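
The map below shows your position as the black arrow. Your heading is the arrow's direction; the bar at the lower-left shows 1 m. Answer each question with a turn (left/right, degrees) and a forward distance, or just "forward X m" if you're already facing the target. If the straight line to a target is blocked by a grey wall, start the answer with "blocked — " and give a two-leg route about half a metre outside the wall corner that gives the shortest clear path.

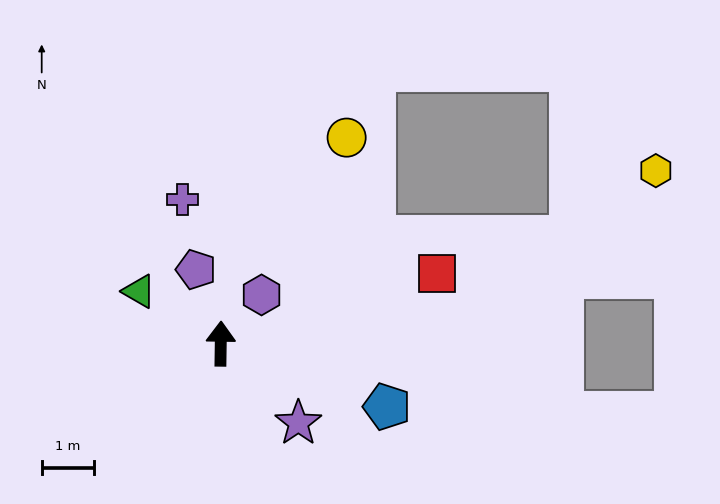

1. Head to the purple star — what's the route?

turn right 135°, forward 2.1 m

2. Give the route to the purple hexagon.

turn right 39°, forward 1.2 m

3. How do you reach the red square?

turn right 71°, forward 4.4 m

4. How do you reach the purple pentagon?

turn left 19°, forward 1.5 m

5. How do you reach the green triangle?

turn left 58°, forward 1.9 m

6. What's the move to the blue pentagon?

turn right 110°, forward 3.4 m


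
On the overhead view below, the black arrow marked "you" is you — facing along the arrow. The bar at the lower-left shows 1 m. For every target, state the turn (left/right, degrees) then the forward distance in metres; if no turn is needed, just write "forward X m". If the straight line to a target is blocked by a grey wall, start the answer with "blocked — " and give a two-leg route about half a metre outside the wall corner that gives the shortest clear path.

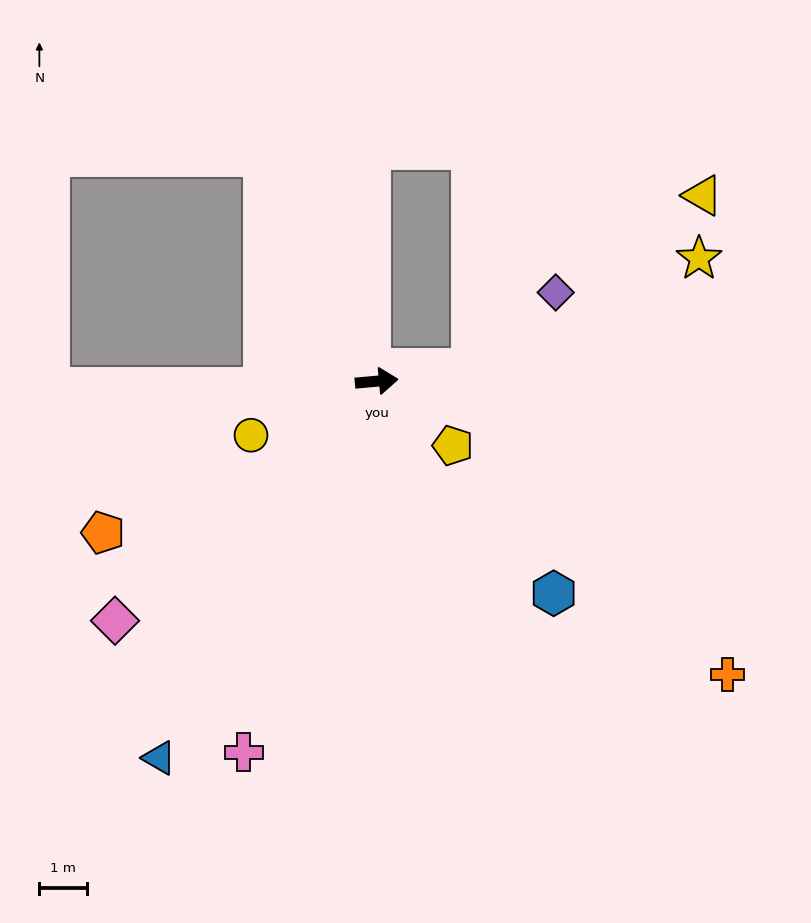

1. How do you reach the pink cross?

turn right 115°, forward 8.3 m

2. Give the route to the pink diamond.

turn right 143°, forward 7.4 m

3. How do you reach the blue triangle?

turn right 125°, forward 9.1 m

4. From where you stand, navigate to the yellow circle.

turn right 162°, forward 2.9 m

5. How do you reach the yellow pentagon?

turn right 45°, forward 2.1 m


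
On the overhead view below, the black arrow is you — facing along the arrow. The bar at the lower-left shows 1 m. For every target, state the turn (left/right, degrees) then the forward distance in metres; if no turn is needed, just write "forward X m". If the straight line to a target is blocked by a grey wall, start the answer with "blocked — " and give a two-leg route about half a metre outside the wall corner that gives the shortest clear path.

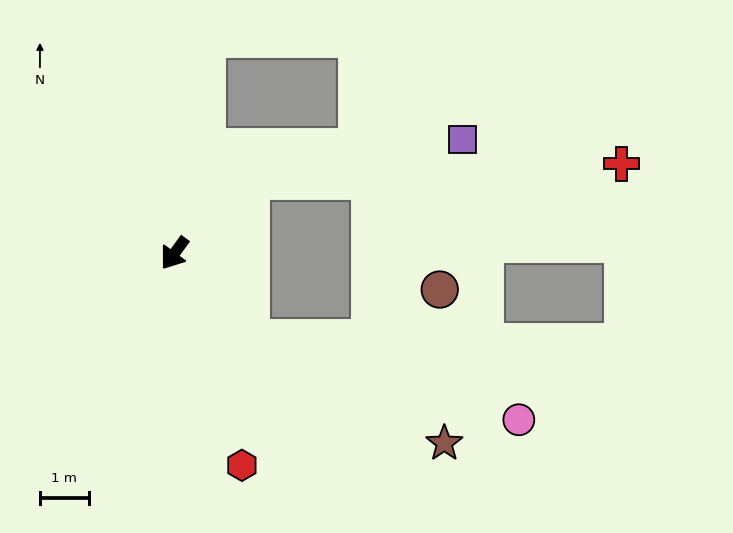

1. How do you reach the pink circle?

blocked — turn left 77°, forward 2.3 m, then turn left 33°, forward 5.8 m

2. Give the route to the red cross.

blocked — turn left 171°, forward 2.2 m, then turn right 42°, forward 7.7 m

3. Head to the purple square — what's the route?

blocked — turn left 171°, forward 2.2 m, then turn right 34°, forward 4.5 m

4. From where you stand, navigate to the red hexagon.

turn left 54°, forward 4.6 m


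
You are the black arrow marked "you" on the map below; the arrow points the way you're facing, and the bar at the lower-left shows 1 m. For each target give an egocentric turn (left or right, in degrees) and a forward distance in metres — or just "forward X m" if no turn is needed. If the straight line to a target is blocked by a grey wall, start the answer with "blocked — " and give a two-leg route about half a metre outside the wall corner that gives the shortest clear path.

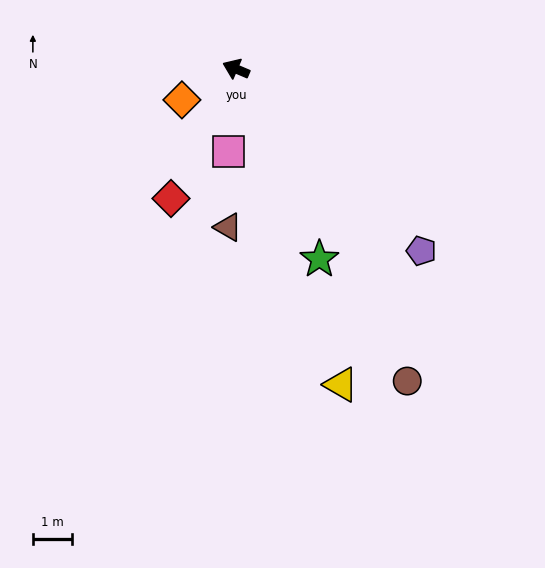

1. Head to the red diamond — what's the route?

turn left 86°, forward 3.7 m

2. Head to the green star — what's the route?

turn left 137°, forward 5.3 m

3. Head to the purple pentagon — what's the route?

turn left 159°, forward 6.7 m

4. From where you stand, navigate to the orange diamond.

turn left 53°, forward 1.6 m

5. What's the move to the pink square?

turn left 108°, forward 2.1 m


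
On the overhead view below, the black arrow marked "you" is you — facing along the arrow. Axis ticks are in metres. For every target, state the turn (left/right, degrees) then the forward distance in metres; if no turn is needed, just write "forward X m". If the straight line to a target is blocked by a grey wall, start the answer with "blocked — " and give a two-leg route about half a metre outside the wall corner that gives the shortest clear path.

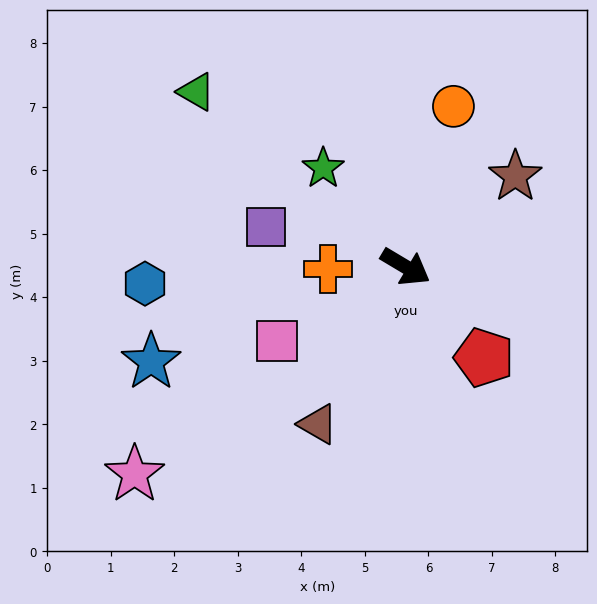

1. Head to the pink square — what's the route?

turn right 119°, forward 2.3 m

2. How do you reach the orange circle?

turn left 104°, forward 2.6 m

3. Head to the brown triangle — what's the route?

turn right 88°, forward 2.8 m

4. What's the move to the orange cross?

turn right 148°, forward 1.2 m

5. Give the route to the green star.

turn left 161°, forward 2.0 m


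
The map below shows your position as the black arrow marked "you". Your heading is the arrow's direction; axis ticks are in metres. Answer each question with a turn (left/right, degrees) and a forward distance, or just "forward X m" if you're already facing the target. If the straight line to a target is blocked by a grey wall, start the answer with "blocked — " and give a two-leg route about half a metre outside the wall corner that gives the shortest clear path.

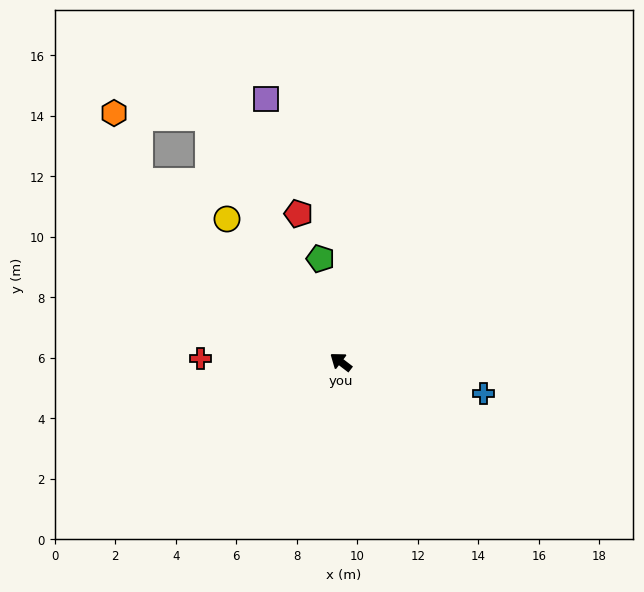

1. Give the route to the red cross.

turn left 36°, forward 4.6 m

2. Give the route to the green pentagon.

turn right 41°, forward 3.5 m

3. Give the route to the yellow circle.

turn right 14°, forward 6.0 m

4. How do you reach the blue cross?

turn right 155°, forward 4.8 m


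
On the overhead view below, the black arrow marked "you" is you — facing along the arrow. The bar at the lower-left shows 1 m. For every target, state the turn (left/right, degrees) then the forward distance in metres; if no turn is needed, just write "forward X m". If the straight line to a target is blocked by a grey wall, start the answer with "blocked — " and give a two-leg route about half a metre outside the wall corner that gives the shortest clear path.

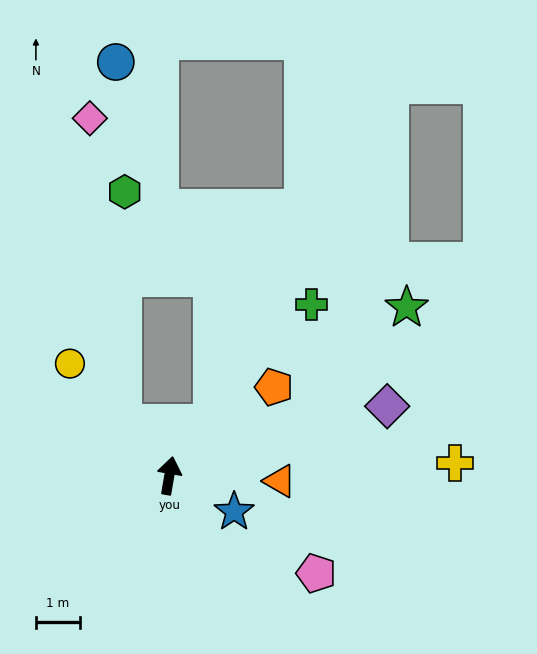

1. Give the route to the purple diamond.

turn right 62°, forward 5.2 m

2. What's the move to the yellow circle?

turn left 51°, forward 3.4 m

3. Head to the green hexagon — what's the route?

blocked — turn left 51°, forward 1.6 m, then turn right 42°, forward 5.3 m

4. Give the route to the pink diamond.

blocked — turn left 51°, forward 1.6 m, then turn right 35°, forward 7.0 m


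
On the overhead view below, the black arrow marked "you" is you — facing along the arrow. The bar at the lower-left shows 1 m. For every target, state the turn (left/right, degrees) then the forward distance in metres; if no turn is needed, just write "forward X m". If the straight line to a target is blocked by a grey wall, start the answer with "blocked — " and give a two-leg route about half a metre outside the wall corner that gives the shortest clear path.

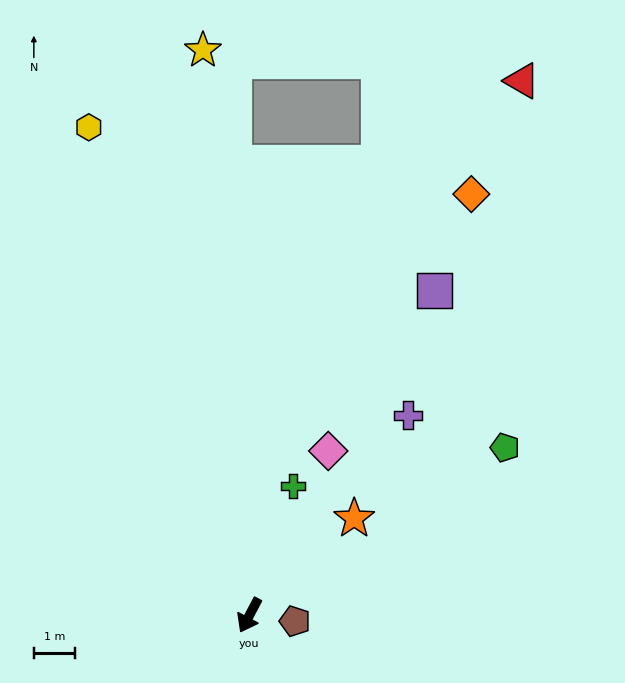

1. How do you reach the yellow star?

turn right 147°, forward 13.6 m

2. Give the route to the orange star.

turn left 161°, forward 3.4 m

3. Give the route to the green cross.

turn right 171°, forward 3.3 m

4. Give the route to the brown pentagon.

turn left 110°, forward 1.1 m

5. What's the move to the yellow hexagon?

turn right 134°, forward 12.4 m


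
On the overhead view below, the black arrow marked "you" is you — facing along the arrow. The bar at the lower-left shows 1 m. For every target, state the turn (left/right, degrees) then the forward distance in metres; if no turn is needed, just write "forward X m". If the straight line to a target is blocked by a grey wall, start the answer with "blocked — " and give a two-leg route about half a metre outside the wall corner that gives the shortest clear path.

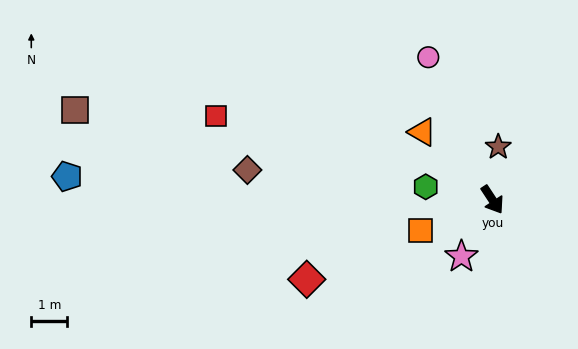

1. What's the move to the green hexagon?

turn right 134°, forward 1.9 m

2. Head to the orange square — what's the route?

turn right 100°, forward 2.2 m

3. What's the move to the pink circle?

turn left 171°, forward 4.3 m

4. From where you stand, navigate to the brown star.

turn left 140°, forward 1.5 m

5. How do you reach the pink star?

turn right 62°, forward 1.8 m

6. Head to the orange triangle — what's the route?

turn right 167°, forward 2.7 m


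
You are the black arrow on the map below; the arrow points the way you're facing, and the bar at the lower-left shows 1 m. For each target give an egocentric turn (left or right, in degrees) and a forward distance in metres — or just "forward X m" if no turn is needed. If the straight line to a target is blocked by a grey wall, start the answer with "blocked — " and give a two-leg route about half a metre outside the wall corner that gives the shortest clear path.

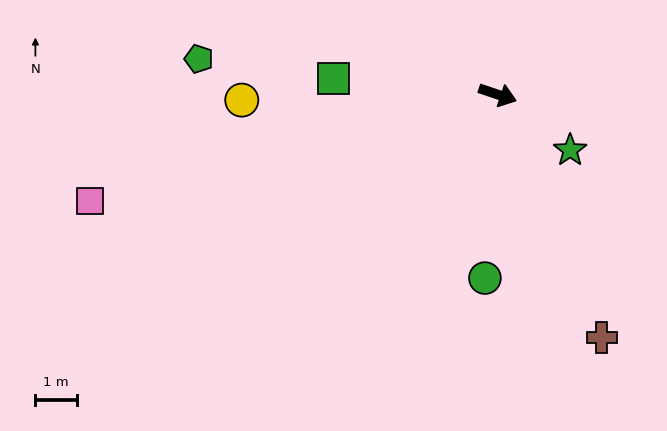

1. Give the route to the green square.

turn right 167°, forward 4.0 m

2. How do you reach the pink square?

turn right 147°, forward 10.2 m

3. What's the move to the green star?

turn right 19°, forward 2.2 m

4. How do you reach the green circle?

turn right 75°, forward 4.5 m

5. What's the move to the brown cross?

turn right 48°, forward 6.4 m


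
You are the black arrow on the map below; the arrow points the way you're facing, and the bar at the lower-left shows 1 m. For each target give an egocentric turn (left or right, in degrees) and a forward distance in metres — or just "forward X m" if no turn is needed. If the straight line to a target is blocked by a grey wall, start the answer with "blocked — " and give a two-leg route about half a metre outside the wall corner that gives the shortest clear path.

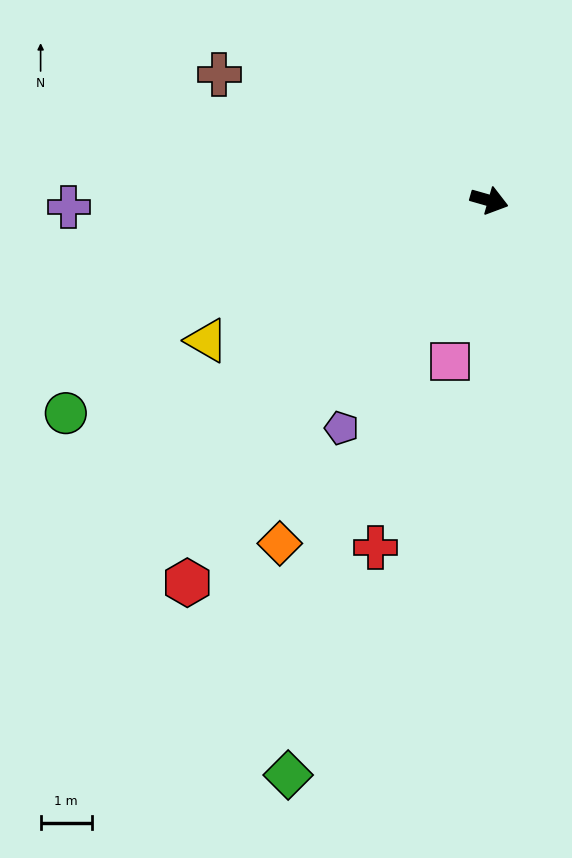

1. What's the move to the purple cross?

turn right 163°, forward 8.2 m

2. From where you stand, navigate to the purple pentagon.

turn right 107°, forward 5.3 m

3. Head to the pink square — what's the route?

turn right 88°, forward 3.2 m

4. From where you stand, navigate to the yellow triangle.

turn right 138°, forward 6.1 m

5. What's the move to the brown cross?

turn left 171°, forward 5.8 m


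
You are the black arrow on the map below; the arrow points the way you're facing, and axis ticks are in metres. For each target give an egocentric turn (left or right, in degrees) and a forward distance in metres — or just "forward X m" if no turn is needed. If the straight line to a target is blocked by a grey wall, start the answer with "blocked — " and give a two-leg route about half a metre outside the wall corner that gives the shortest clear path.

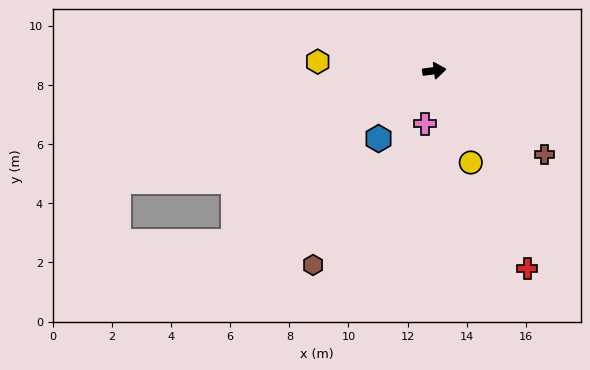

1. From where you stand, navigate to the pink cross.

turn right 108°, forward 1.8 m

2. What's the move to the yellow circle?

turn right 76°, forward 3.3 m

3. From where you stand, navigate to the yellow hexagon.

turn left 168°, forward 4.0 m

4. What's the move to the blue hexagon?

turn right 137°, forward 3.0 m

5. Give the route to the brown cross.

turn right 45°, forward 4.7 m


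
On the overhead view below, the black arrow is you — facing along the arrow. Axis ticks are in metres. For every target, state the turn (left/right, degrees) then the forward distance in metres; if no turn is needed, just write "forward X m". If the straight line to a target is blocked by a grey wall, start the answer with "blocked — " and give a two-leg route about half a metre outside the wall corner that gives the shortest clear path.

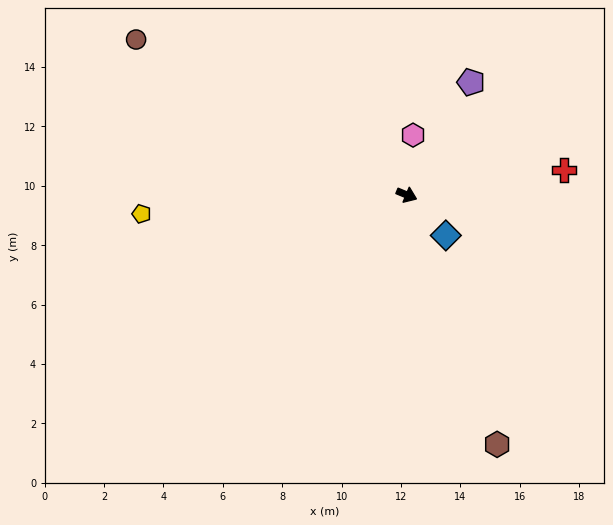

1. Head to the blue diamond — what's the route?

turn right 23°, forward 1.9 m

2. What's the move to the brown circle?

turn left 173°, forward 10.5 m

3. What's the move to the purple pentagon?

turn left 83°, forward 4.4 m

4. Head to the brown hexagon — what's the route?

turn right 47°, forward 8.9 m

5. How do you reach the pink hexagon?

turn left 107°, forward 2.0 m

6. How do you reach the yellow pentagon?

turn right 153°, forward 9.0 m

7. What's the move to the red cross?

turn left 32°, forward 5.4 m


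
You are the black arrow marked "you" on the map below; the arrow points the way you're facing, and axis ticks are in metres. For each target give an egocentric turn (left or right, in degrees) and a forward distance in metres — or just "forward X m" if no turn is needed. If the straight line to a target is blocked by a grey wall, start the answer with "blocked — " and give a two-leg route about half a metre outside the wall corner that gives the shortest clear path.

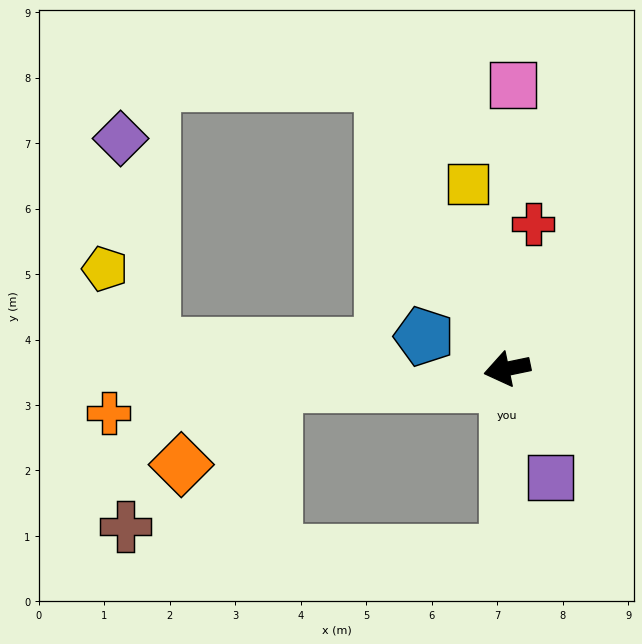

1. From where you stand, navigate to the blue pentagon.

turn right 33°, forward 1.4 m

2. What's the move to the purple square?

turn left 100°, forward 1.8 m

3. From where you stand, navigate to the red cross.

turn right 112°, forward 2.2 m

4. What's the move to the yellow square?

turn right 90°, forward 2.9 m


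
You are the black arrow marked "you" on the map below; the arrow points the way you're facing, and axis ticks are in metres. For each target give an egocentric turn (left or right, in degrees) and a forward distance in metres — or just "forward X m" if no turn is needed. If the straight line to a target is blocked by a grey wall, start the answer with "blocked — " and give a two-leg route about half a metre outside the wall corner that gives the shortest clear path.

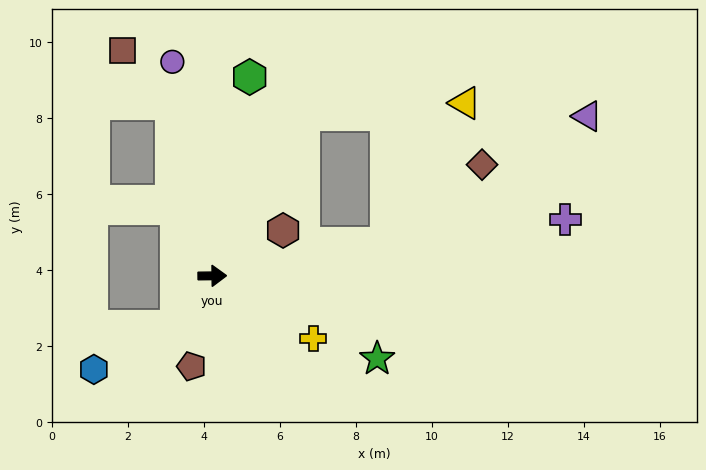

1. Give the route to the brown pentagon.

turn right 104°, forward 2.4 m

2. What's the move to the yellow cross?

turn right 32°, forward 3.1 m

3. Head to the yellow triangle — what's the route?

blocked — turn left 10°, forward 4.6 m, then turn left 50°, forward 4.2 m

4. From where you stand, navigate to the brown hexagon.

turn left 32°, forward 2.2 m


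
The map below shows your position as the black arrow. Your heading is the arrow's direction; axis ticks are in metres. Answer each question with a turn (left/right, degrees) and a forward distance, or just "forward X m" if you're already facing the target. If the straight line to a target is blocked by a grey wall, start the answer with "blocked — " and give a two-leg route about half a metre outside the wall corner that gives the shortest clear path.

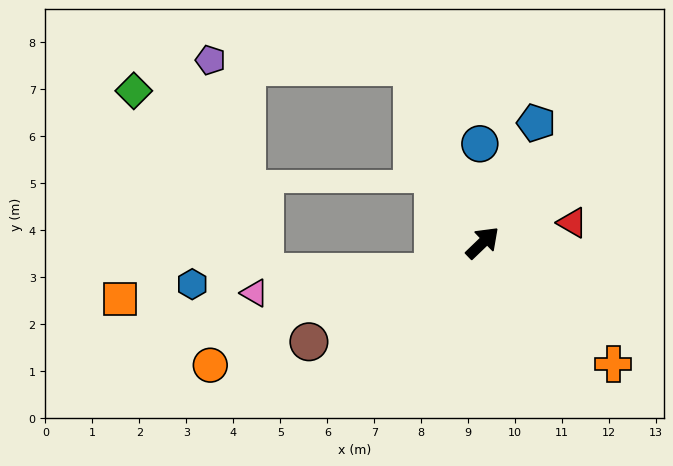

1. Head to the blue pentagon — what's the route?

turn left 22°, forward 2.8 m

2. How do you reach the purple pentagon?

blocked — turn left 68°, forward 4.1 m, then turn left 67°, forward 4.3 m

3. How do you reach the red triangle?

turn right 31°, forward 2.0 m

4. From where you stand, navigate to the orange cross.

turn right 87°, forward 3.8 m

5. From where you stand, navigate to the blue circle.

turn left 48°, forward 2.1 m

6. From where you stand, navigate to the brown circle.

turn left 166°, forward 4.3 m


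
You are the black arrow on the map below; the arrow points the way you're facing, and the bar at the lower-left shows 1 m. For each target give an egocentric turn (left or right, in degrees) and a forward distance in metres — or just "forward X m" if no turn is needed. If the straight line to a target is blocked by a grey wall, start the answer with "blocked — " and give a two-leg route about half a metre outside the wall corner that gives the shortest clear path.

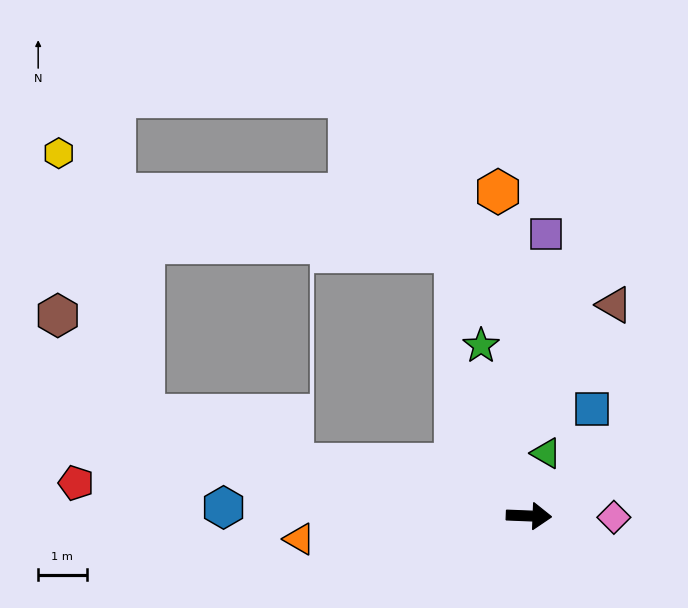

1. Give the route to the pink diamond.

forward 1.8 m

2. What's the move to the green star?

turn left 108°, forward 3.6 m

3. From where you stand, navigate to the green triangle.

turn left 77°, forward 1.3 m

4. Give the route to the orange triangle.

turn right 172°, forward 4.8 m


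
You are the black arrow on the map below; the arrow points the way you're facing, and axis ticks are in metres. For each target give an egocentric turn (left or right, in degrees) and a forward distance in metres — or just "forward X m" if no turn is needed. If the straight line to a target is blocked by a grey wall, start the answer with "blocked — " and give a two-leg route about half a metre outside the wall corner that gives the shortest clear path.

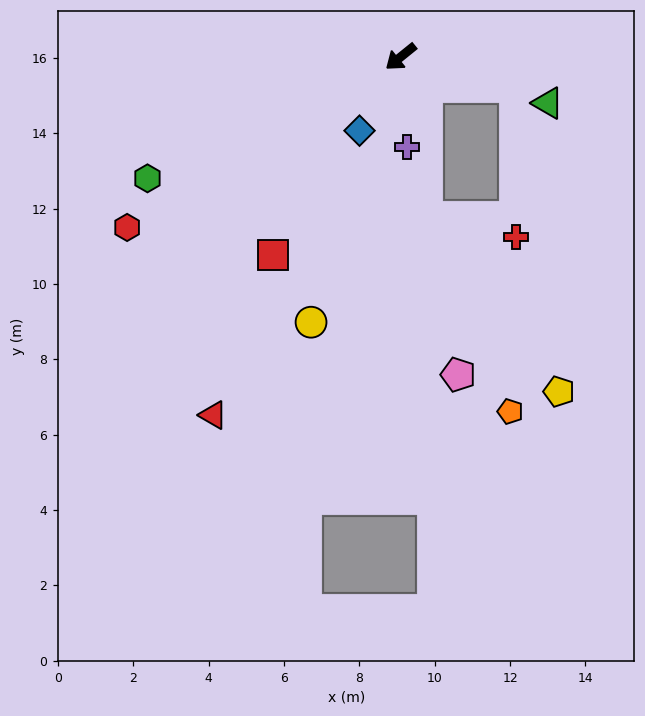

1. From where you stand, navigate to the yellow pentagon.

blocked — turn left 126°, forward 3.1 m, then turn right 67°, forward 8.2 m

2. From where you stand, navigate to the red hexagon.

turn right 7°, forward 8.6 m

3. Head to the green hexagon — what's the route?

turn right 13°, forward 7.5 m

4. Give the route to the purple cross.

turn left 55°, forward 2.4 m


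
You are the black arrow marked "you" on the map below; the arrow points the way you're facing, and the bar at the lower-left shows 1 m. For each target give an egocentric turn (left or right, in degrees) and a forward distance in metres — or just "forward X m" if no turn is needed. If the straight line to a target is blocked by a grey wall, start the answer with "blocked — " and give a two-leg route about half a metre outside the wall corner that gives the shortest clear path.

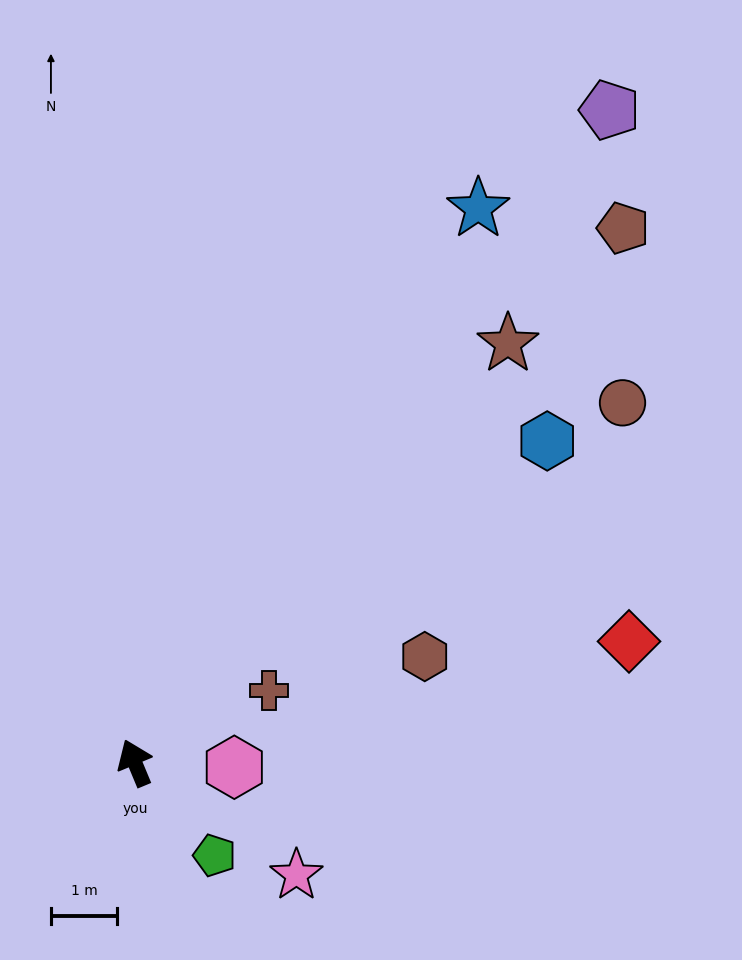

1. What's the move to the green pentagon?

turn right 162°, forward 1.8 m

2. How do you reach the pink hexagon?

turn right 115°, forward 1.5 m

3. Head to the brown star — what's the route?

turn right 64°, forward 8.5 m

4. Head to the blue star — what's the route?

turn right 54°, forward 9.8 m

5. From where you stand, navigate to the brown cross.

turn right 84°, forward 2.3 m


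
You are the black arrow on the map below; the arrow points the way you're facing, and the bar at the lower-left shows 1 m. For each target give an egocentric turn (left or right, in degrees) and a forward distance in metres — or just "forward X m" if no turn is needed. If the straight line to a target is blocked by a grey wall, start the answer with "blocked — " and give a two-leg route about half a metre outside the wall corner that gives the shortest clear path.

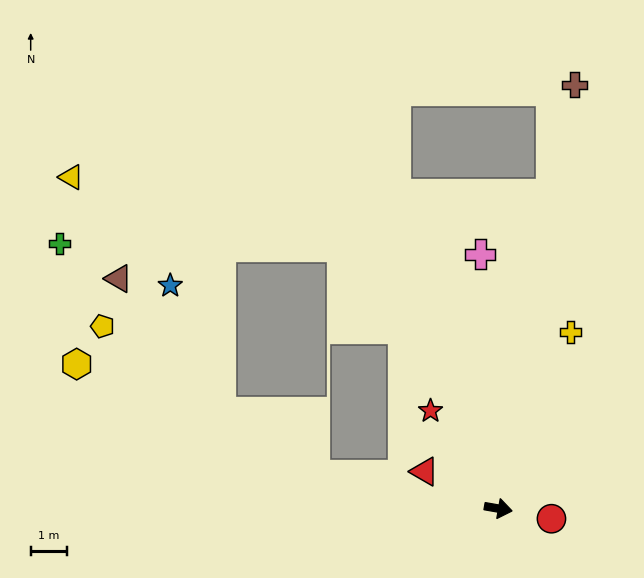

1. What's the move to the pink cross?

turn left 104°, forward 7.0 m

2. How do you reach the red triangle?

turn left 163°, forward 2.3 m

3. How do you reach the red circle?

forward 1.5 m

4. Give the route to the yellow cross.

turn left 78°, forward 5.2 m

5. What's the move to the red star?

turn left 135°, forward 3.3 m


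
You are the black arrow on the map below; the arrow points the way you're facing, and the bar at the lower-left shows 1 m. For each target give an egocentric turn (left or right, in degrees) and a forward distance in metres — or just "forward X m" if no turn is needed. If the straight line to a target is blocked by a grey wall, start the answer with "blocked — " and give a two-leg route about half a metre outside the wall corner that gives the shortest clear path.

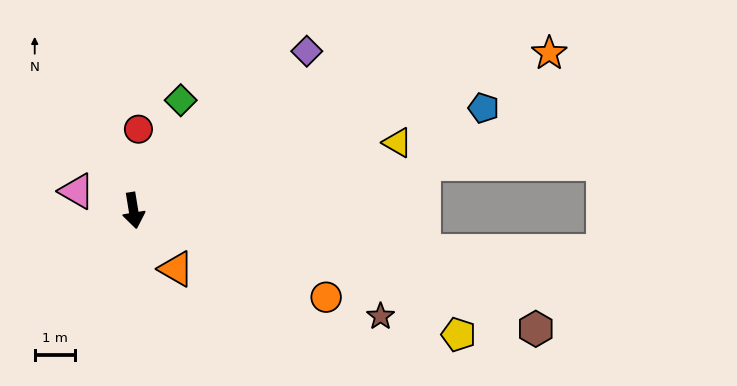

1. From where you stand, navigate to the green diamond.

turn left 148°, forward 3.0 m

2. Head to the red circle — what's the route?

turn left 167°, forward 2.0 m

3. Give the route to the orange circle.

turn left 57°, forward 5.3 m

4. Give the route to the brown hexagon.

turn left 64°, forward 10.5 m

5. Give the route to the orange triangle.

turn left 27°, forward 1.8 m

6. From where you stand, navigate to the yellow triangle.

turn left 95°, forward 6.8 m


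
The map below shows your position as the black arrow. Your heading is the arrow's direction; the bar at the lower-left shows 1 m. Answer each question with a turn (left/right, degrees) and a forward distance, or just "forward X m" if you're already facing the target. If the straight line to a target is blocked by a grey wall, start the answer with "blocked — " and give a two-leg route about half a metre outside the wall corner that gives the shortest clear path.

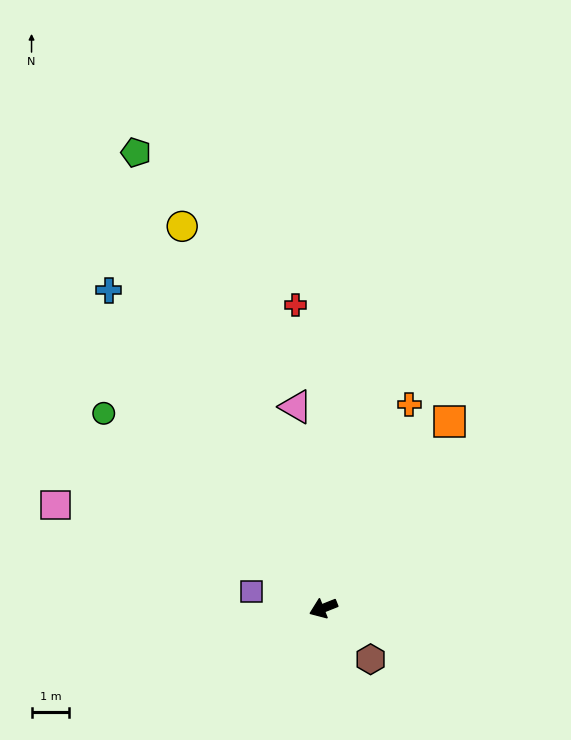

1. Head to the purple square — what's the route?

turn right 35°, forward 2.0 m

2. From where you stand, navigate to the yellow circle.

turn right 91°, forward 10.8 m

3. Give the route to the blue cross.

turn right 78°, forward 10.2 m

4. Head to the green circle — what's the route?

turn right 63°, forward 7.8 m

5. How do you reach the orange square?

turn right 146°, forward 6.0 m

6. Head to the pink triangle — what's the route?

turn right 104°, forward 5.4 m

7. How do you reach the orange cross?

turn right 135°, forward 5.9 m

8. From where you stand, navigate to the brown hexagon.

turn left 111°, forward 1.9 m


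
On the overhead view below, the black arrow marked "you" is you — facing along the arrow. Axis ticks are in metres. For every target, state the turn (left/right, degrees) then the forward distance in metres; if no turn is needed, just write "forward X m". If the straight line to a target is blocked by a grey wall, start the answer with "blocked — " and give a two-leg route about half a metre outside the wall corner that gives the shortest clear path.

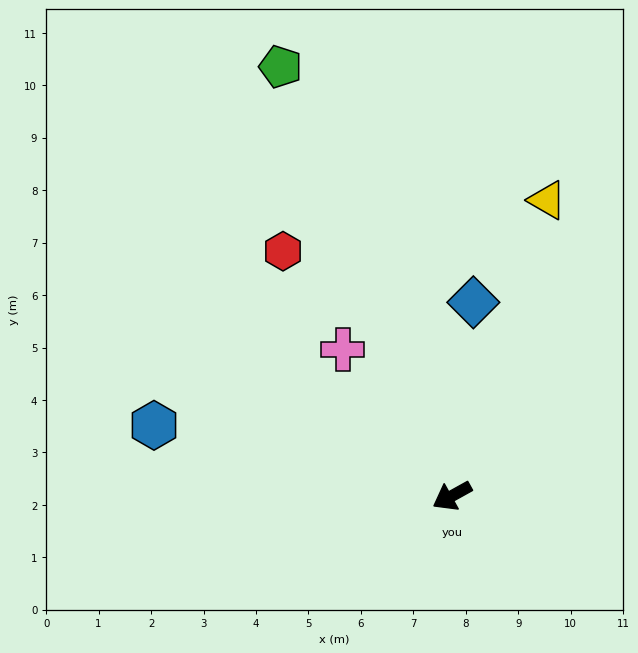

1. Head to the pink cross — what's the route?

turn right 82°, forward 3.5 m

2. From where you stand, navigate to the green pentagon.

turn right 97°, forward 8.8 m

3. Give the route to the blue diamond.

turn right 125°, forward 3.7 m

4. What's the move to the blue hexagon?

turn right 42°, forward 5.8 m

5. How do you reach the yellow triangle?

turn right 137°, forward 5.9 m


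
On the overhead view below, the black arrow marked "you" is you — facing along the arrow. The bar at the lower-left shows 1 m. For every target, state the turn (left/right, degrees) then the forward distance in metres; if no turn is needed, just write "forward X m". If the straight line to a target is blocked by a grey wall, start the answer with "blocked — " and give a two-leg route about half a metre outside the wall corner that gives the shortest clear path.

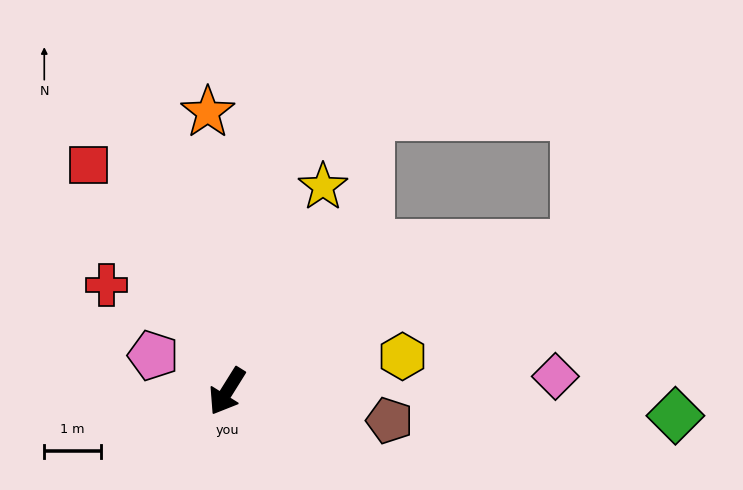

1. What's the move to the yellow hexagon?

turn left 133°, forward 3.1 m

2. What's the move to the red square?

turn right 117°, forward 4.7 m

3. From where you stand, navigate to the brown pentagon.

turn left 112°, forward 2.9 m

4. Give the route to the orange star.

turn right 144°, forward 4.9 m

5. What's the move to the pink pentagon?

turn right 84°, forward 1.4 m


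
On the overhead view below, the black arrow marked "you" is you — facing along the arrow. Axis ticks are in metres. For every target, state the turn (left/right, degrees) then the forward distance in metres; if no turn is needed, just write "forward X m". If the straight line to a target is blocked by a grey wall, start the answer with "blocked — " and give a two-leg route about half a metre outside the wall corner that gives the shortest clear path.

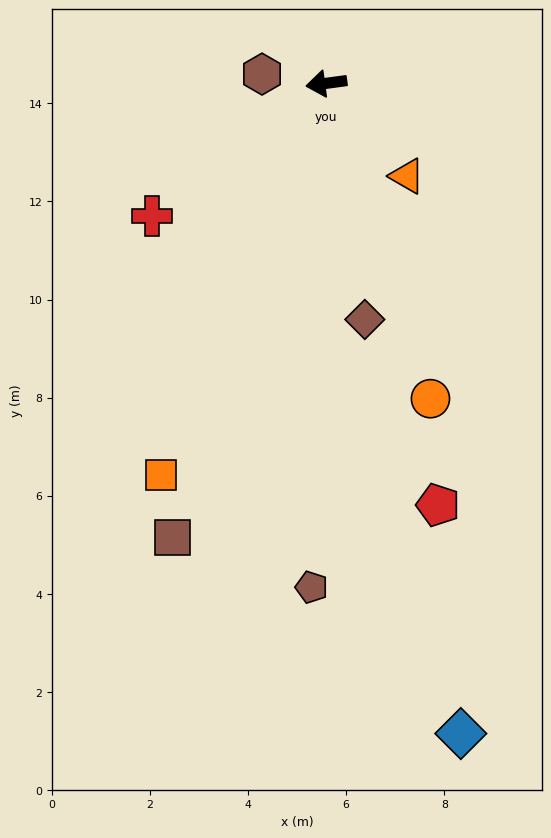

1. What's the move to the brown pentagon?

turn left 81°, forward 10.3 m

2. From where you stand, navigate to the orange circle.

turn left 101°, forward 6.8 m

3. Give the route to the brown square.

turn left 64°, forward 9.8 m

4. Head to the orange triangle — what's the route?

turn left 123°, forward 2.5 m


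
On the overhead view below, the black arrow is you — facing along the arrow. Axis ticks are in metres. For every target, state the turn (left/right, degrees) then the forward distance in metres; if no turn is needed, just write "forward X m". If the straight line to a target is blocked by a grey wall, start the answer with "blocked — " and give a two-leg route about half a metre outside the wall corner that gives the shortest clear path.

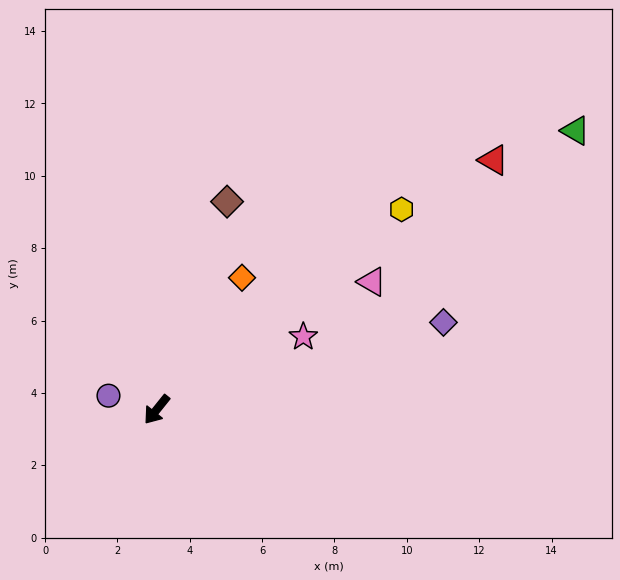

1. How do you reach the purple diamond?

turn left 146°, forward 8.3 m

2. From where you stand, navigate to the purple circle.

turn right 67°, forward 1.4 m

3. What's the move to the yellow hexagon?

turn left 168°, forward 8.7 m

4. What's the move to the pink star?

turn left 155°, forward 4.5 m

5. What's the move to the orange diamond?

turn right 174°, forward 4.3 m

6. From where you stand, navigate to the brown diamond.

turn right 160°, forward 6.1 m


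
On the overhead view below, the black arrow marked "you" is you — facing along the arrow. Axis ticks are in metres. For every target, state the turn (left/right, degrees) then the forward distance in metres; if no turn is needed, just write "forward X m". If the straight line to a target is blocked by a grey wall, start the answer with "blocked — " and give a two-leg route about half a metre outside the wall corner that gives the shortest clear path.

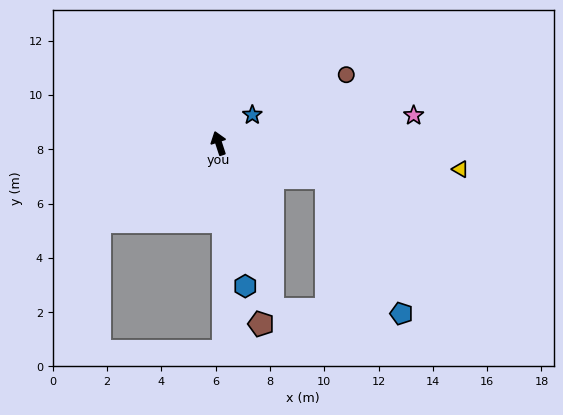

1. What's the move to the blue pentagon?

blocked — turn right 126°, forward 4.2 m, then turn right 43°, forward 5.7 m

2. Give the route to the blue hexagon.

turn left 172°, forward 5.4 m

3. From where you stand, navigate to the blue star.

turn right 68°, forward 1.6 m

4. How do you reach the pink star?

turn right 100°, forward 7.3 m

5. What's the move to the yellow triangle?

turn right 114°, forward 9.0 m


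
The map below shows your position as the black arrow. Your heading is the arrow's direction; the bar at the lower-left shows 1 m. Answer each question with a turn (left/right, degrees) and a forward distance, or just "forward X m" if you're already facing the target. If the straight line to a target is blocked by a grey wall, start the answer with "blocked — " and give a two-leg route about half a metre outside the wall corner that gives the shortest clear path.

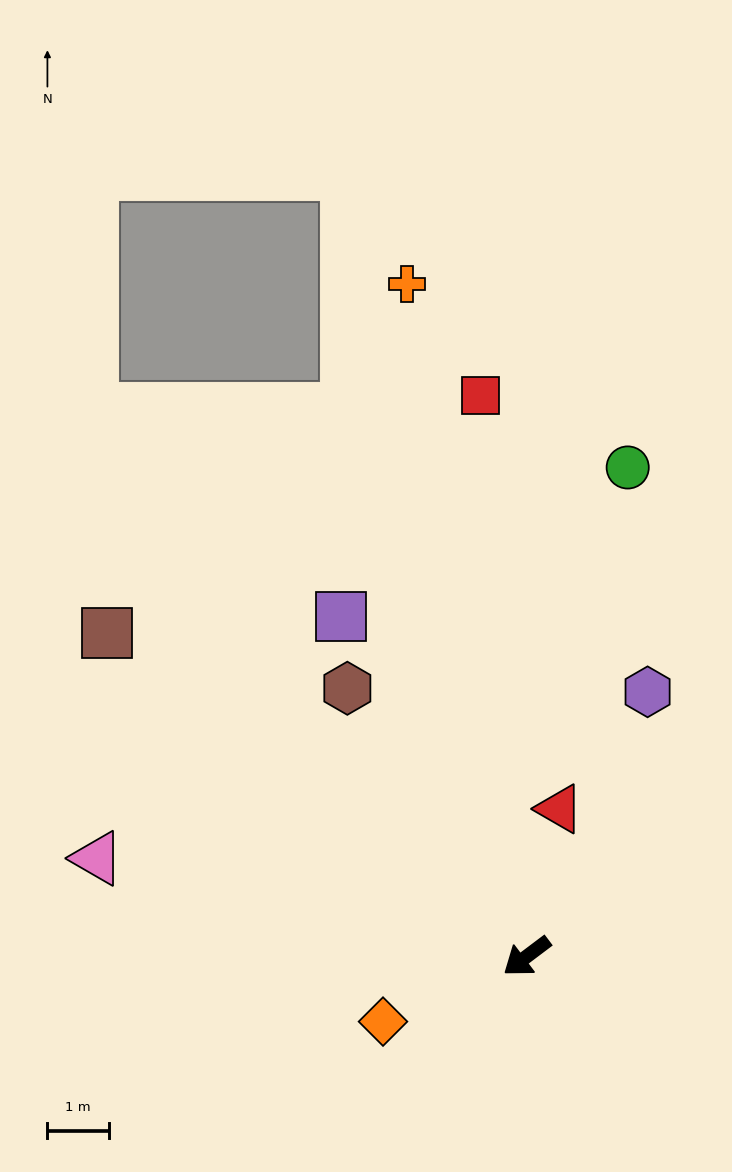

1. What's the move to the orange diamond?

turn right 13°, forward 2.6 m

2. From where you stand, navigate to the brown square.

turn right 75°, forward 8.6 m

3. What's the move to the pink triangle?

turn right 50°, forward 7.2 m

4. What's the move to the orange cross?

turn right 117°, forward 11.1 m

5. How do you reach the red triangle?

turn right 140°, forward 2.5 m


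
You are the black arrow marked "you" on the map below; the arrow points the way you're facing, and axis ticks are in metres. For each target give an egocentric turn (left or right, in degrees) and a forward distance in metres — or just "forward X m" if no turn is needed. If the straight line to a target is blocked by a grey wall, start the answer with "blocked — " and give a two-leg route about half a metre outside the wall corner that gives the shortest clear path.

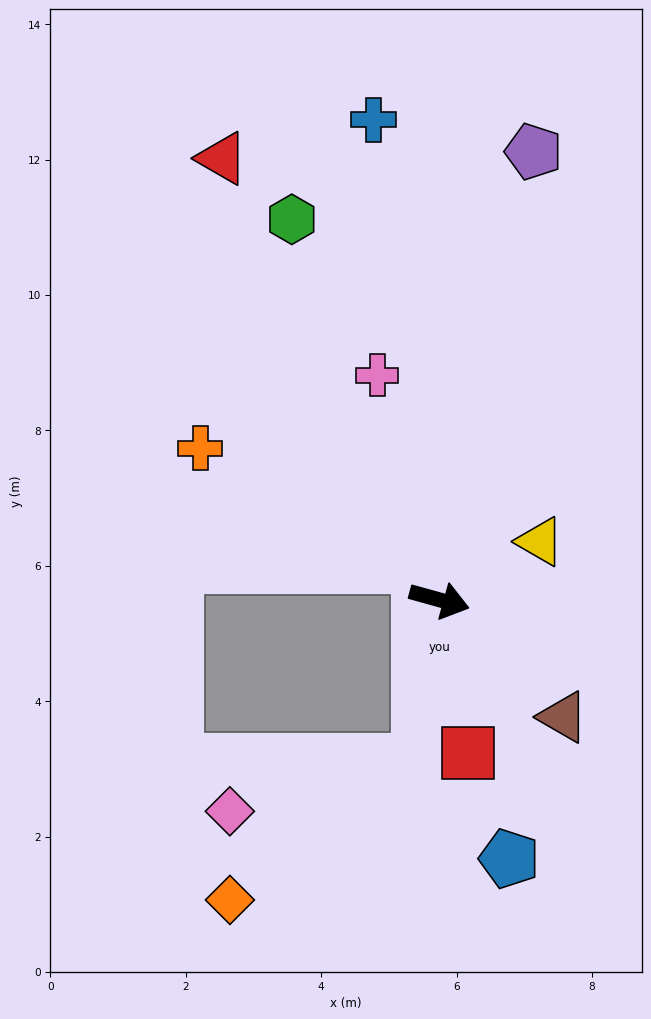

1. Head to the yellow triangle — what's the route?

turn left 46°, forward 1.7 m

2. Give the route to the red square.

turn right 64°, forward 2.3 m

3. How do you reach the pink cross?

turn left 121°, forward 3.4 m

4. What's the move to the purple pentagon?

turn left 94°, forward 6.8 m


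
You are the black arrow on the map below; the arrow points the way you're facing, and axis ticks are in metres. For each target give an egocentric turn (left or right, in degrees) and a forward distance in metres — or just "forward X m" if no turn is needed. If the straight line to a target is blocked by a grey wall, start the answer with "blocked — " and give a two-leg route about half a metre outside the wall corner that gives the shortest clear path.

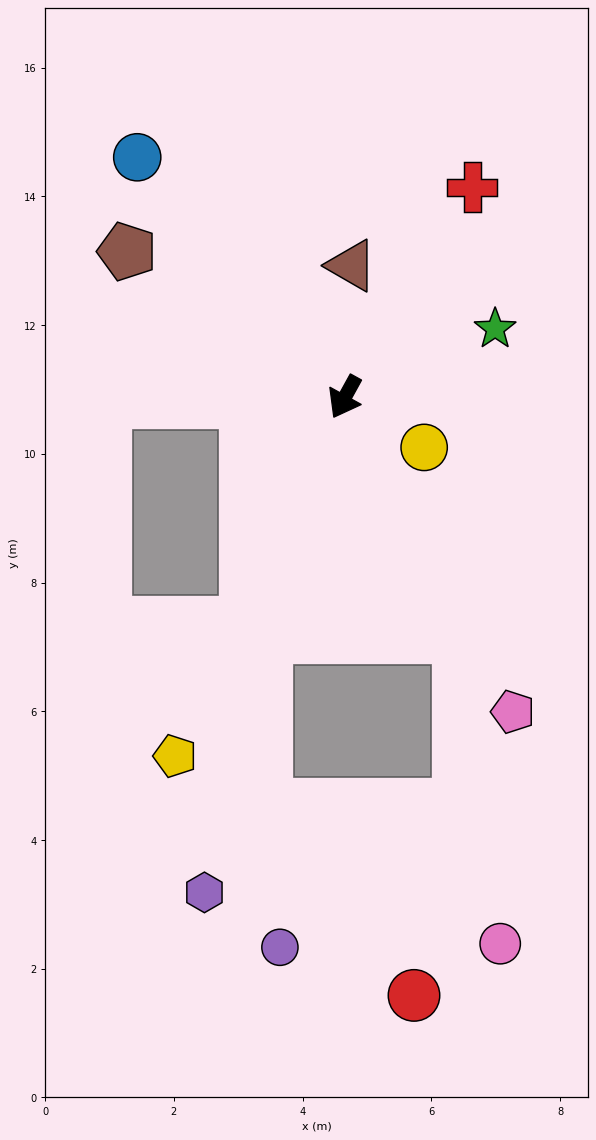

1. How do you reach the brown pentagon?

turn right 95°, forward 4.1 m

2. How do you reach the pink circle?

blocked — turn left 55°, forward 4.1 m, then turn right 19°, forward 4.8 m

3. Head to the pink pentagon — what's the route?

turn left 57°, forward 5.5 m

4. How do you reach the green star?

turn left 143°, forward 2.6 m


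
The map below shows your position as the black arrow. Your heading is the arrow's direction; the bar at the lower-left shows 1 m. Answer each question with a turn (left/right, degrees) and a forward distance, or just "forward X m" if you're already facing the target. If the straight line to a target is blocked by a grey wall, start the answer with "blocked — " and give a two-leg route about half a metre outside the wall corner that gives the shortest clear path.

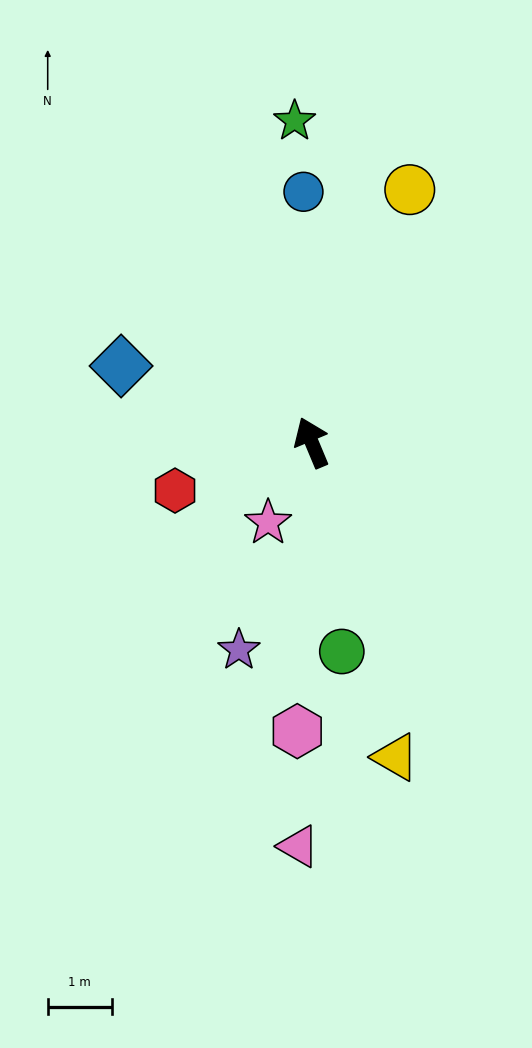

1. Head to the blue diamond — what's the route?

turn left 45°, forward 3.2 m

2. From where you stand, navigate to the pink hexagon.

turn left 154°, forward 4.5 m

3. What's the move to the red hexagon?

turn left 87°, forward 2.3 m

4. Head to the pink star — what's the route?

turn left 129°, forward 1.4 m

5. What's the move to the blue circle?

turn right 21°, forward 3.9 m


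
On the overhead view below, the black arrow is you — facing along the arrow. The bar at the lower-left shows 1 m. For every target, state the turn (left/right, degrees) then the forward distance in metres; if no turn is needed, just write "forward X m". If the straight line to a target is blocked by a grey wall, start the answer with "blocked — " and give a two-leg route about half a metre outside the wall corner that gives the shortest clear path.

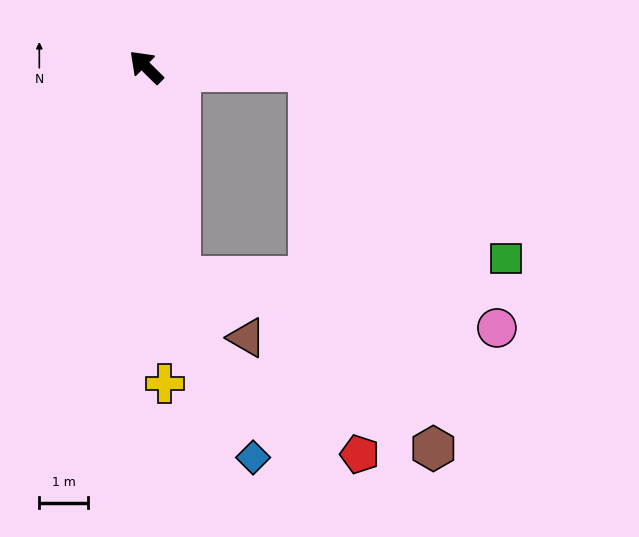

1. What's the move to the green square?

blocked — turn right 137°, forward 3.3 m, then turn right 42°, forward 5.6 m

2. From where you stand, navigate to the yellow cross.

turn left 138°, forward 6.5 m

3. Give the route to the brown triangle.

blocked — turn left 144°, forward 4.3 m, then turn left 39°, forward 1.8 m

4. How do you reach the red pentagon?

blocked — turn right 137°, forward 3.3 m, then turn right 81°, forward 7.9 m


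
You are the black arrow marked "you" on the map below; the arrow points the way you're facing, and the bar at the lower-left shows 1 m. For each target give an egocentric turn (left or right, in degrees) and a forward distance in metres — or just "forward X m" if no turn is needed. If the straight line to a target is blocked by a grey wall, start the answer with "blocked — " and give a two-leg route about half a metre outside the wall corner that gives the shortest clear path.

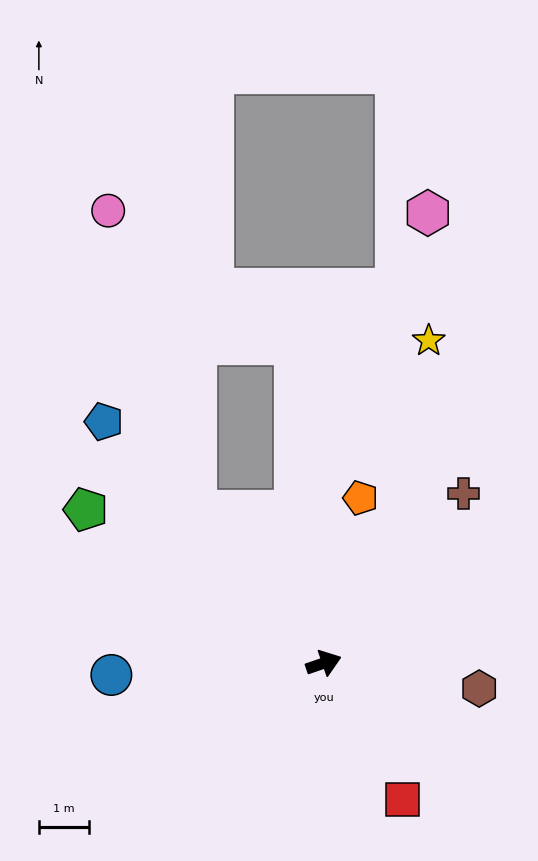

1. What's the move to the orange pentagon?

turn left 58°, forward 3.4 m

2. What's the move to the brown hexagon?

turn right 28°, forward 3.2 m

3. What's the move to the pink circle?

blocked — turn left 111°, forward 4.0 m, then turn right 24°, forward 6.3 m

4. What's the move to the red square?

turn right 79°, forward 3.2 m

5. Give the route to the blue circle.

turn left 164°, forward 4.3 m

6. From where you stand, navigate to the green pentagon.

turn left 128°, forward 5.7 m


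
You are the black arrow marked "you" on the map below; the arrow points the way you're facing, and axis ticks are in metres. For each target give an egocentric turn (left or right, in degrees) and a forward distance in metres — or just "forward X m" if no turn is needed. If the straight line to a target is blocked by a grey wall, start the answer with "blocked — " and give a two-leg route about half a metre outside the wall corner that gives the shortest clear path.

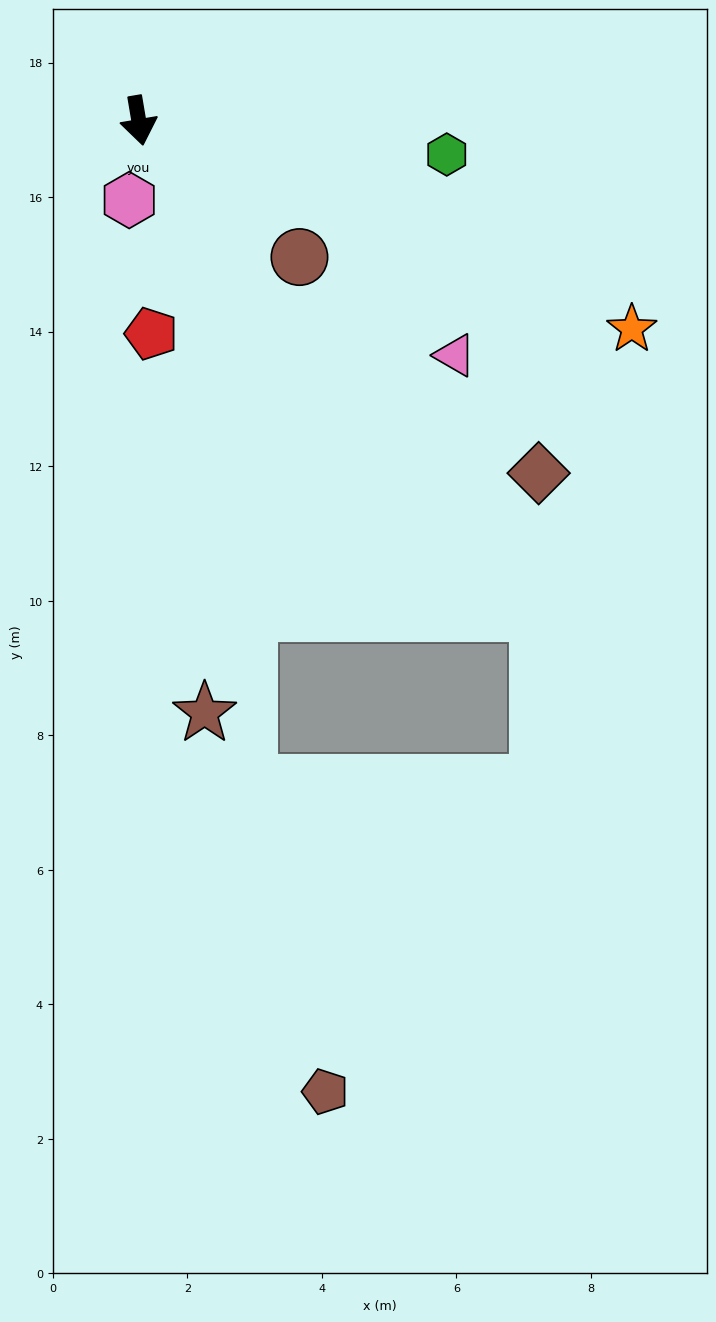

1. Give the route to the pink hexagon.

turn right 16°, forward 1.2 m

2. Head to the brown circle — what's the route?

turn left 40°, forward 3.1 m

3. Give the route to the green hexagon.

turn left 74°, forward 4.6 m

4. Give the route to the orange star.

turn left 58°, forward 8.0 m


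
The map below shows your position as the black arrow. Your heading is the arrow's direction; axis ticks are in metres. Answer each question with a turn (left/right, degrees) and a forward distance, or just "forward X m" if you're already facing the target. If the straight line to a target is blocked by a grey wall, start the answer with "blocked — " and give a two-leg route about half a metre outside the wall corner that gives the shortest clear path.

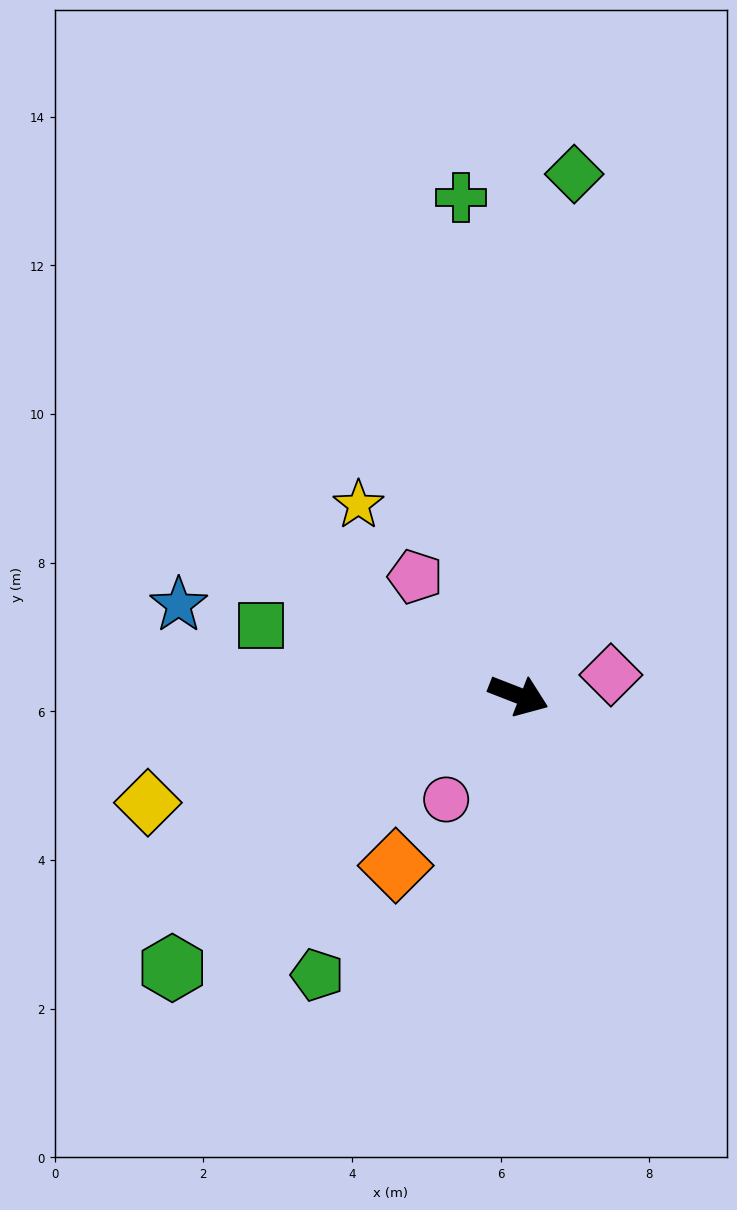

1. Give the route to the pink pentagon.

turn left 152°, forward 2.1 m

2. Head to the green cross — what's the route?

turn left 118°, forward 6.7 m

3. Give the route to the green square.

turn right 174°, forward 3.6 m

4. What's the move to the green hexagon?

turn right 121°, forward 5.9 m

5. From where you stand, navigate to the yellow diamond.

turn right 143°, forward 5.2 m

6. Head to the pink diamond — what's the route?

turn left 34°, forward 1.3 m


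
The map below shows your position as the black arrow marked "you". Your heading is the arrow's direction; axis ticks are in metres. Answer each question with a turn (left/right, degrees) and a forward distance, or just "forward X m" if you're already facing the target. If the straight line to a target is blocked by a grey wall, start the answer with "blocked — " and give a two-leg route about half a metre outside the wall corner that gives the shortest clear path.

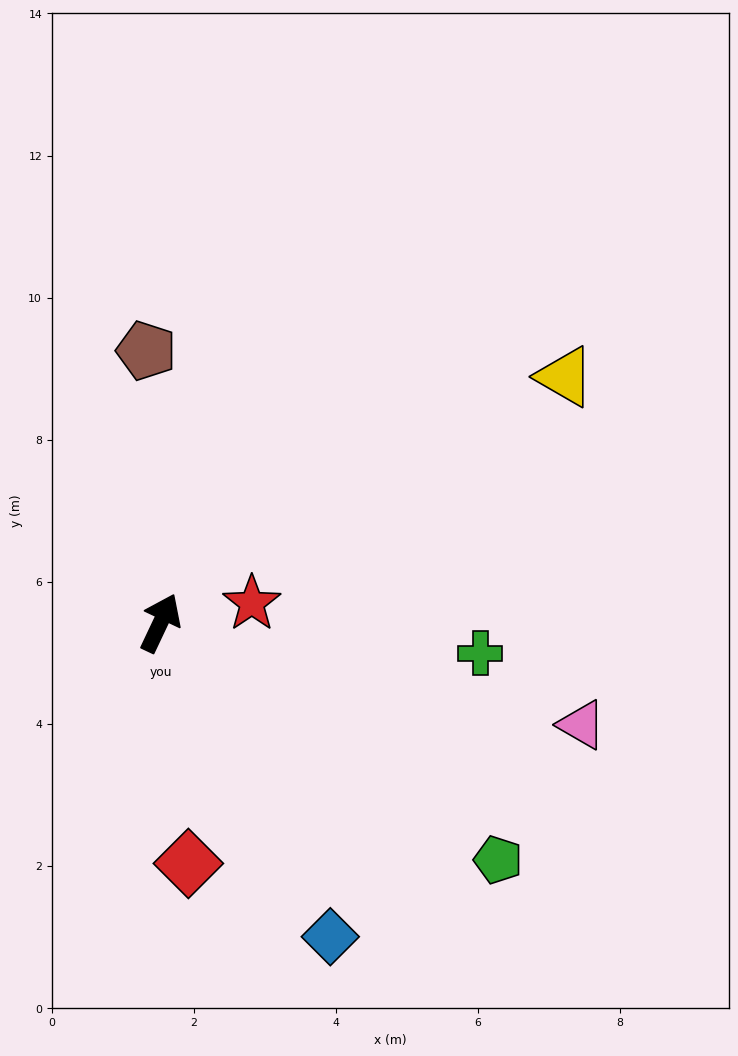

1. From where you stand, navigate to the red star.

turn right 53°, forward 1.3 m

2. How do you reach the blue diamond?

turn right 126°, forward 5.0 m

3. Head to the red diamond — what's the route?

turn right 148°, forward 3.4 m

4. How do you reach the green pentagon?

turn right 100°, forward 5.8 m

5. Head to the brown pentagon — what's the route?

turn left 28°, forward 3.8 m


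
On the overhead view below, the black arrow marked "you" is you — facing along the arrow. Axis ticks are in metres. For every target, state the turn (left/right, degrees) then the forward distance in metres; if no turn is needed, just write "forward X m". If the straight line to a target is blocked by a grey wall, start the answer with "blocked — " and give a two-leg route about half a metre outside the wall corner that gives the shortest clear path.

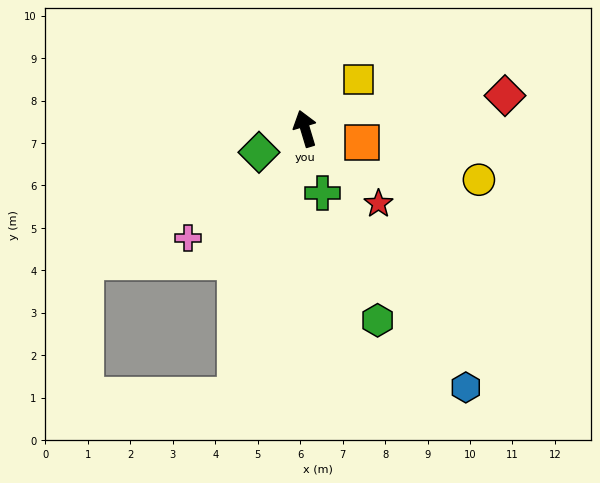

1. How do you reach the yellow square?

turn right 64°, forward 1.7 m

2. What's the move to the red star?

turn right 152°, forward 2.5 m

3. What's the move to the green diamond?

turn left 101°, forward 1.2 m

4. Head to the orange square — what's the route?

turn right 120°, forward 1.4 m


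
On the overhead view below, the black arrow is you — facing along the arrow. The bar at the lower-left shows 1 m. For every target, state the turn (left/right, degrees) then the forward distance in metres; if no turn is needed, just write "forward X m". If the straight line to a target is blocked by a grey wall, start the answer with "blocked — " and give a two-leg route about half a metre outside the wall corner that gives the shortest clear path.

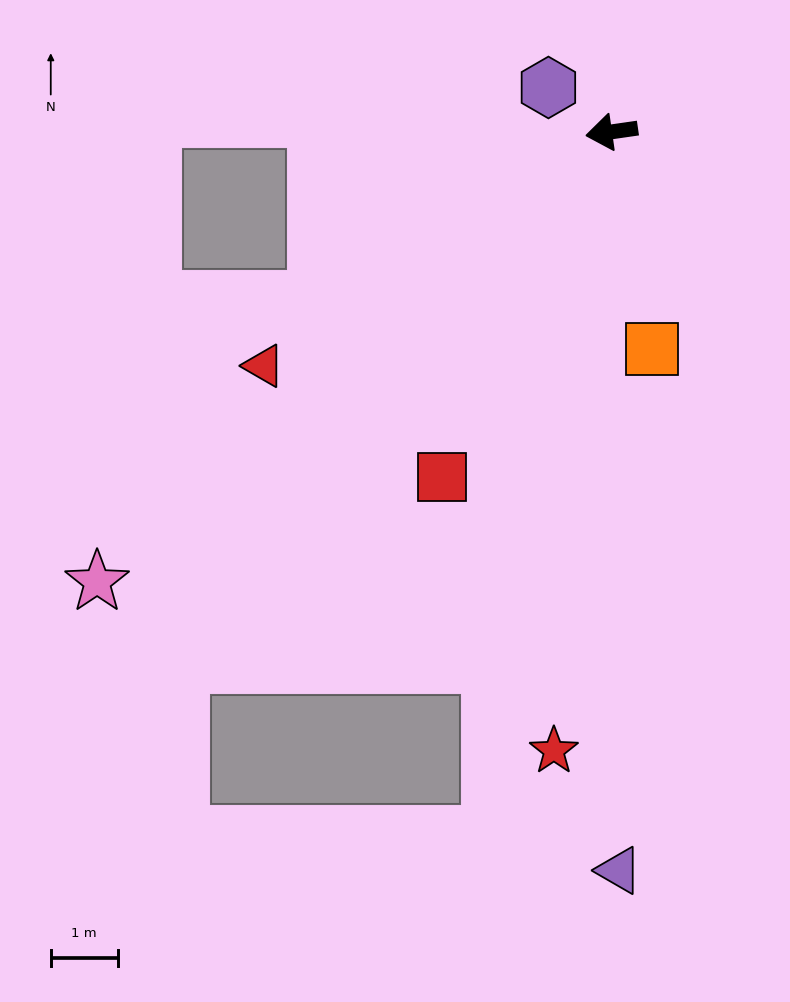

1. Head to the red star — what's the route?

turn left 76°, forward 9.3 m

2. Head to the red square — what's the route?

turn left 56°, forward 5.7 m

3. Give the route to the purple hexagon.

turn right 43°, forward 1.2 m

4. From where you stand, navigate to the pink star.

turn left 33°, forward 10.2 m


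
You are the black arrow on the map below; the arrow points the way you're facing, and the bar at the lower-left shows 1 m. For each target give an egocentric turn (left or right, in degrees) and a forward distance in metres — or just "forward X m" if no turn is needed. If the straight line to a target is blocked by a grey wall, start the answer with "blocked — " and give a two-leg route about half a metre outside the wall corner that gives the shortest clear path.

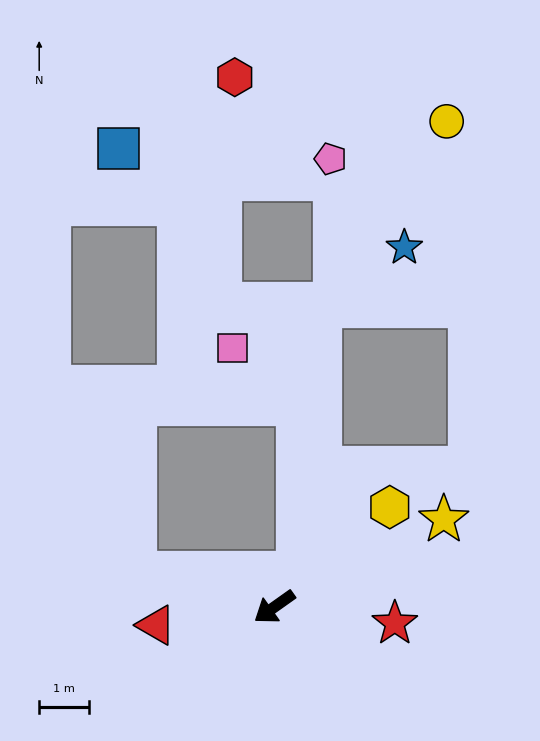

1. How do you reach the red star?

turn left 137°, forward 2.4 m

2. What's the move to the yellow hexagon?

turn right 174°, forward 3.0 m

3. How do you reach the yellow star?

turn left 172°, forward 3.8 m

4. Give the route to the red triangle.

turn right 27°, forward 2.4 m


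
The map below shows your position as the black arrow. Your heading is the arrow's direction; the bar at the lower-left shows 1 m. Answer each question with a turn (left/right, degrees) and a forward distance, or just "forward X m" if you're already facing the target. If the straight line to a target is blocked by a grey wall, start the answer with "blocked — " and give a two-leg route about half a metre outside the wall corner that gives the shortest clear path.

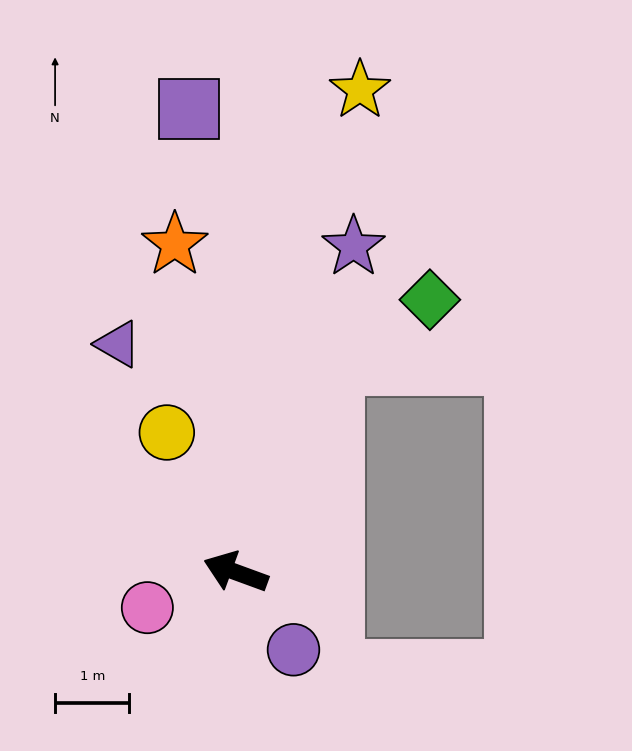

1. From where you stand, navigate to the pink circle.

turn left 42°, forward 1.3 m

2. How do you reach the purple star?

turn right 90°, forward 4.7 m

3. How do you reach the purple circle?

turn left 147°, forward 1.3 m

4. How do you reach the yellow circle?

turn right 44°, forward 2.1 m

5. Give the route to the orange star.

turn right 59°, forward 4.5 m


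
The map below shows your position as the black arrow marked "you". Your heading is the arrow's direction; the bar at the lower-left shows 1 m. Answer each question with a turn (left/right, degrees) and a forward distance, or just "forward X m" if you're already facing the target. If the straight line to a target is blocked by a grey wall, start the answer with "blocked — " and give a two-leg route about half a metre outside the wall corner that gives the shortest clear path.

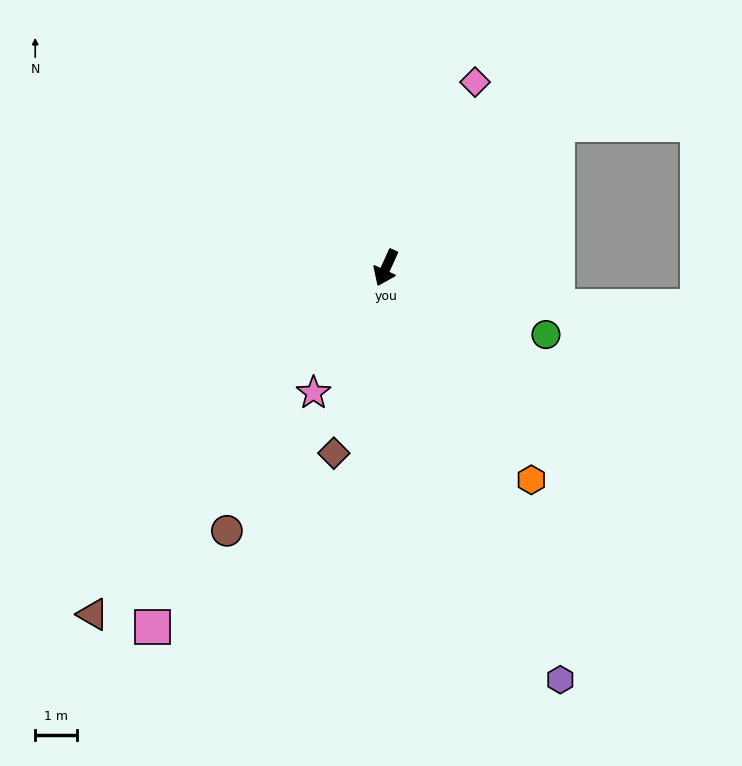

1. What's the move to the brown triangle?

turn right 16°, forward 10.8 m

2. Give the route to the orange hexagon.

turn left 59°, forward 6.1 m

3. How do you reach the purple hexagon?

turn left 47°, forward 10.7 m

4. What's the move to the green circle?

turn left 92°, forward 4.1 m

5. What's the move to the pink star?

turn right 6°, forward 3.4 m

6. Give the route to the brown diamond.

turn left 9°, forward 4.6 m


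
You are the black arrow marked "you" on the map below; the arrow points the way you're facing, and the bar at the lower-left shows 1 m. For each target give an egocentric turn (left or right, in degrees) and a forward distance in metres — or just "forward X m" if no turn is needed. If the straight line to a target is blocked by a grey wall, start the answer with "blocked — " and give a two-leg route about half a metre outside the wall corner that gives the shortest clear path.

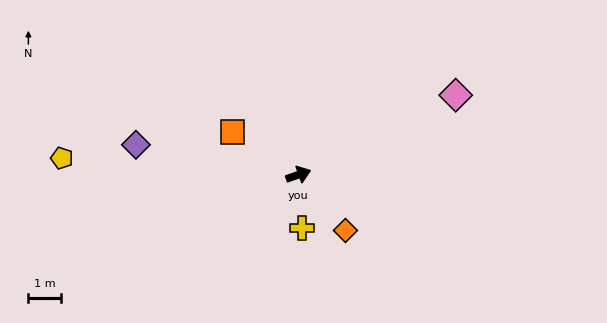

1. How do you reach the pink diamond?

turn left 7°, forward 5.5 m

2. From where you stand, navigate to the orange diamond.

turn right 69°, forward 2.3 m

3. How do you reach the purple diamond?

turn left 150°, forward 5.1 m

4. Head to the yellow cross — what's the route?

turn right 106°, forward 1.7 m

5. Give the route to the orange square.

turn left 127°, forward 2.4 m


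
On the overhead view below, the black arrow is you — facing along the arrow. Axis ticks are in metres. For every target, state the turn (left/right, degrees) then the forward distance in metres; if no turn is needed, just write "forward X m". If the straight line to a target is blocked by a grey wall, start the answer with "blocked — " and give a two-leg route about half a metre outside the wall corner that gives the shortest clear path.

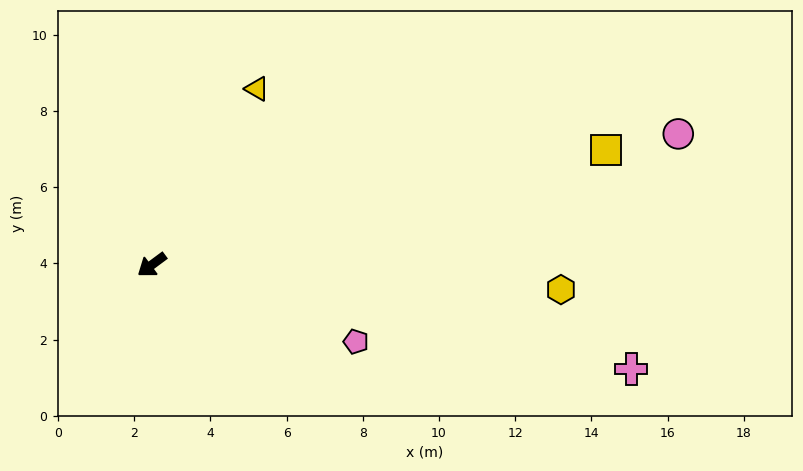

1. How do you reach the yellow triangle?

turn right 157°, forward 5.4 m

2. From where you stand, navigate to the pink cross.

turn left 131°, forward 12.9 m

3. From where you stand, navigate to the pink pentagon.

turn left 123°, forward 5.7 m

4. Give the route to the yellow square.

turn left 158°, forward 12.3 m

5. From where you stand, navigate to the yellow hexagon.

turn left 140°, forward 10.8 m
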